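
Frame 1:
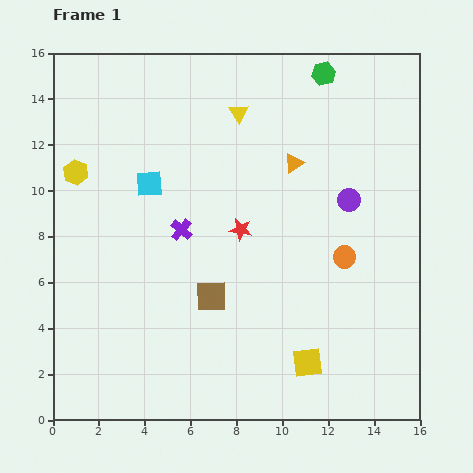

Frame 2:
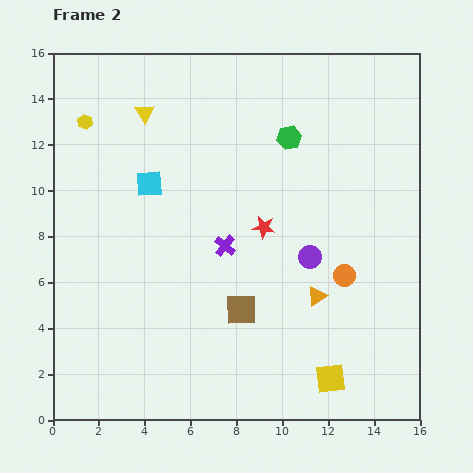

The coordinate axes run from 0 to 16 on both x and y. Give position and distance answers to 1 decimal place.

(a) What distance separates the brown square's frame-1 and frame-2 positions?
1.4

The brown square moved from (6.9, 5.4) to (8.2, 4.8), a distance of √(1.3² + 0.6²) ≈ 1.4.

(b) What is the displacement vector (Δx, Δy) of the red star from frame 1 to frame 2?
(1.0, 0.1)

The red star was at (8.2, 8.3) in frame 1 and (9.2, 8.4) in frame 2.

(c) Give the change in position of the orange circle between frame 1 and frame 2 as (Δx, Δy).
(0.0, -0.8)

The orange circle was at (12.7, 7.1) in frame 1 and (12.7, 6.3) in frame 2.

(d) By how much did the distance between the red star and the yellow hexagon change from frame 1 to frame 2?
+1.5

Distance in frame 1: 7.6. Distance in frame 2: 9.1.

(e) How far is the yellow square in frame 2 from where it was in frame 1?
1.2

The yellow square moved from (11.1, 2.5) to (12.1, 1.8), a distance of √(1.0² + 0.7²) ≈ 1.2.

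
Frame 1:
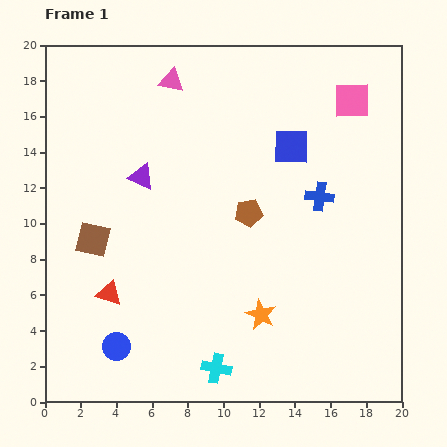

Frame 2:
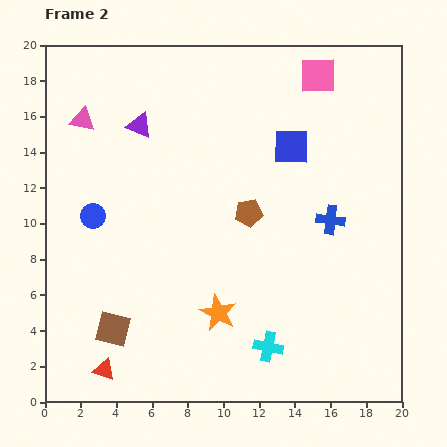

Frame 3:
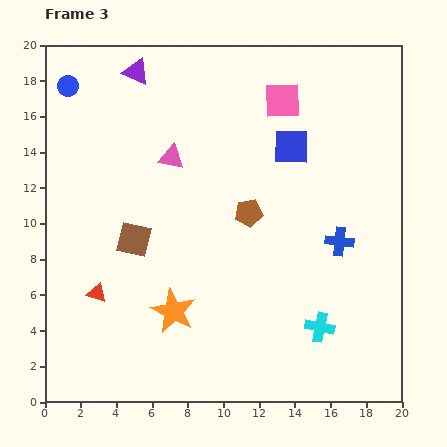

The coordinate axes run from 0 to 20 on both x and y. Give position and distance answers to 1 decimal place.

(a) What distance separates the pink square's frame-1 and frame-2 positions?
2.4

The pink square moved from (17.2, 16.9) to (15.3, 18.3), a distance of √(1.9² + 1.4²) ≈ 2.4.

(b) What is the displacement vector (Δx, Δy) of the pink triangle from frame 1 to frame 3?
(0.0, -4.3)

The pink triangle was at (7.1, 18.0) in frame 1 and (7.1, 13.7) in frame 3.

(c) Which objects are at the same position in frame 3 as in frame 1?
the blue square, the brown pentagon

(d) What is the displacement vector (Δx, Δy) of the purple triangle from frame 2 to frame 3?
(-0.2, 3.0)

The purple triangle was at (5.3, 15.5) in frame 2 and (5.1, 18.5) in frame 3.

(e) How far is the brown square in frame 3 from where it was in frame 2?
5.1

The brown square moved from (3.8, 4.1) to (5.0, 9.1), a distance of √(1.2² + 5.0²) ≈ 5.1.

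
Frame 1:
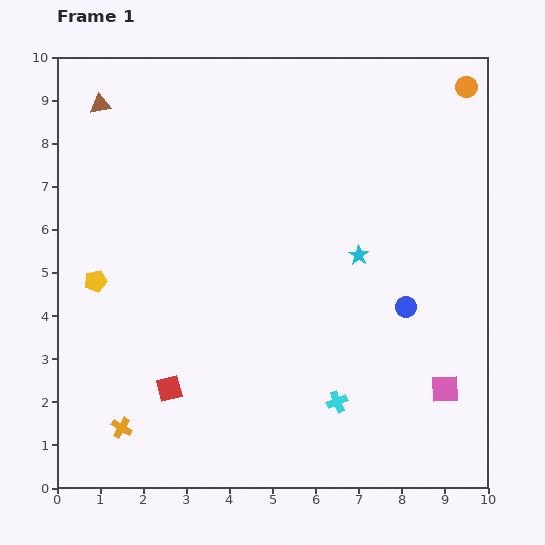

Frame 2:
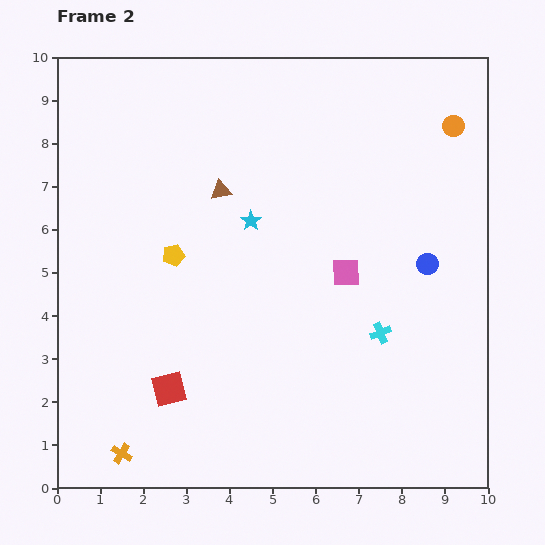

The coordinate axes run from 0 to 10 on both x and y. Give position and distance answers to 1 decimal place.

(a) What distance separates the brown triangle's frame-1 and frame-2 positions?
3.4

The brown triangle moved from (1.0, 8.9) to (3.8, 6.9), a distance of √(2.8² + 2.0²) ≈ 3.4.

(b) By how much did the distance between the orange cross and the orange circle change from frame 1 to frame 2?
-0.4

Distance in frame 1: 11.2. Distance in frame 2: 10.8.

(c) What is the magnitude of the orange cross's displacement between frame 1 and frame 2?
0.6

The orange cross moved from (1.5, 1.4) to (1.5, 0.8), a distance of √(0.0² + 0.6²) ≈ 0.6.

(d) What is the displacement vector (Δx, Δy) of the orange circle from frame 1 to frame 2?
(-0.3, -0.9)

The orange circle was at (9.5, 9.3) in frame 1 and (9.2, 8.4) in frame 2.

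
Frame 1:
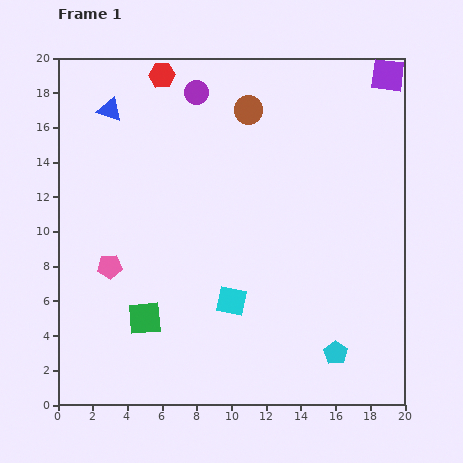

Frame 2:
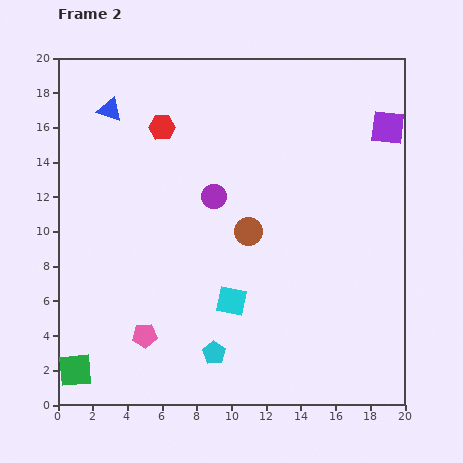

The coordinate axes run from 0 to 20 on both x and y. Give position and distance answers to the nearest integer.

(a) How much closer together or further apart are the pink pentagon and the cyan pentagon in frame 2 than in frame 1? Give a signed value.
-10

Distance in frame 1: 14. Distance in frame 2: 4.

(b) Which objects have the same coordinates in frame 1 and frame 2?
the blue triangle, the cyan square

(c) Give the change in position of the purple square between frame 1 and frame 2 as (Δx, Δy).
(0, -3)

The purple square was at (19, 19) in frame 1 and (19, 16) in frame 2.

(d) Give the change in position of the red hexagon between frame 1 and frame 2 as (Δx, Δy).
(0, -3)

The red hexagon was at (6, 19) in frame 1 and (6, 16) in frame 2.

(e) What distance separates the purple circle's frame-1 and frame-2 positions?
6

The purple circle moved from (8, 18) to (9, 12), a distance of √(1² + 6²) ≈ 6.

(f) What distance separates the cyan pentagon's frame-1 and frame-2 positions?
7

The cyan pentagon moved from (16, 3) to (9, 3), a distance of √(7² + 0²) ≈ 7.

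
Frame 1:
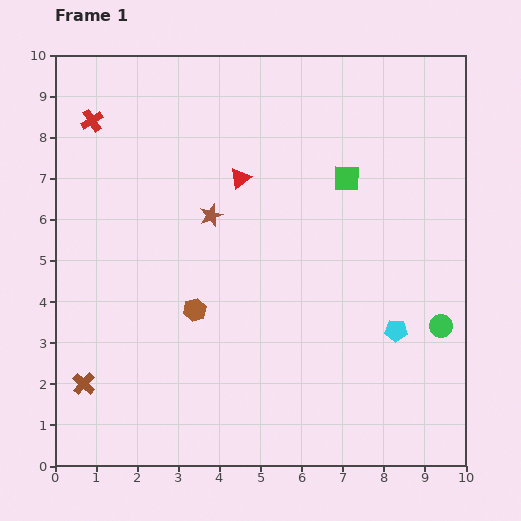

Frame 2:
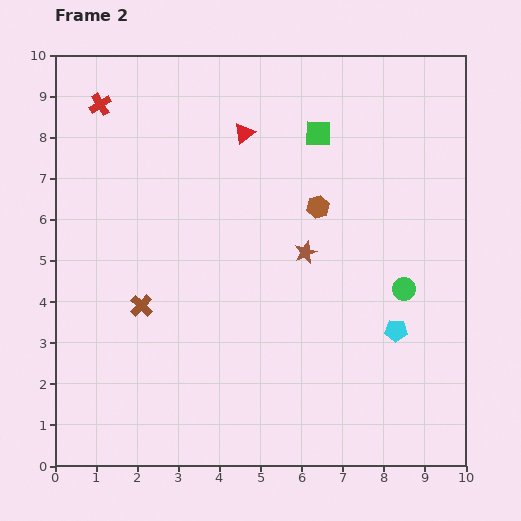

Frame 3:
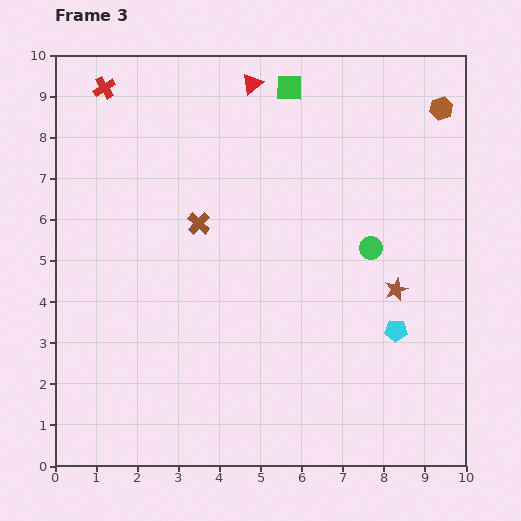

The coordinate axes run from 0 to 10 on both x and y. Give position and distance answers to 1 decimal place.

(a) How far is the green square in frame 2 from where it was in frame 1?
1.3

The green square moved from (7.1, 7.0) to (6.4, 8.1), a distance of √(0.7² + 1.1²) ≈ 1.3.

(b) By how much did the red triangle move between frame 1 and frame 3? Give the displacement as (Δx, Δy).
(0.3, 2.3)

The red triangle was at (4.5, 7.0) in frame 1 and (4.8, 9.3) in frame 3.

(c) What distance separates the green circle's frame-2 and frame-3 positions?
1.3

The green circle moved from (8.5, 4.3) to (7.7, 5.3), a distance of √(0.8² + 1.0²) ≈ 1.3.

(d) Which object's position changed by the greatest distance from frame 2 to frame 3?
the brown hexagon

(moved 3.8; next 2.4)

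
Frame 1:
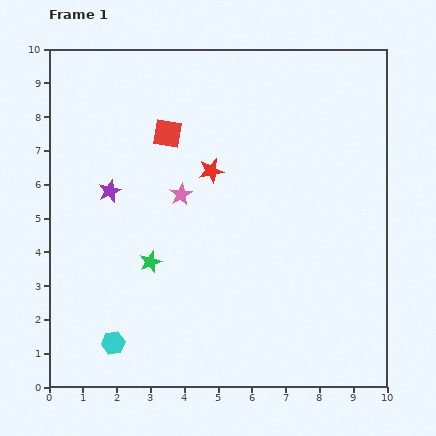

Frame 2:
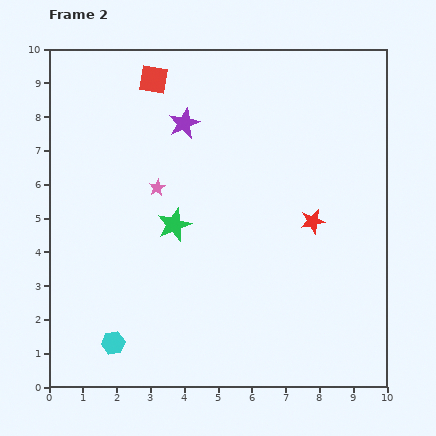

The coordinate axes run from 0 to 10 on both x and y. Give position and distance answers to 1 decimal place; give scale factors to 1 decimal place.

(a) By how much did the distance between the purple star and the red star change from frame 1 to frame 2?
+1.7

Distance in frame 1: 3.1. Distance in frame 2: 4.8.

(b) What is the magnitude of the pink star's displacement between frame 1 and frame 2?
0.7

The pink star moved from (3.9, 5.7) to (3.2, 5.9), a distance of √(0.7² + 0.2²) ≈ 0.7.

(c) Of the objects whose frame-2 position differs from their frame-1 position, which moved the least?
the pink star

(moved 0.7)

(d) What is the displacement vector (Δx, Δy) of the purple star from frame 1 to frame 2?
(2.2, 2.0)

The purple star was at (1.8, 5.8) in frame 1 and (4.0, 7.8) in frame 2.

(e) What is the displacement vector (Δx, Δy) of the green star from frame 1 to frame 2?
(0.7, 1.1)

The green star was at (3.0, 3.7) in frame 1 and (3.7, 4.8) in frame 2.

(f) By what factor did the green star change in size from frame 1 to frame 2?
1.6×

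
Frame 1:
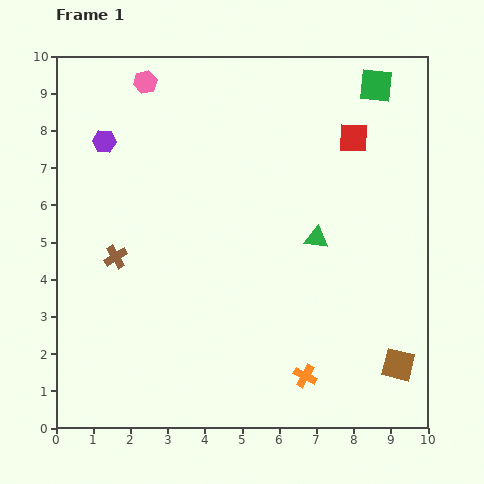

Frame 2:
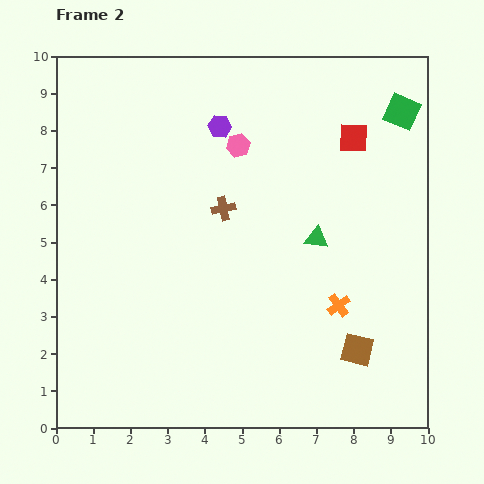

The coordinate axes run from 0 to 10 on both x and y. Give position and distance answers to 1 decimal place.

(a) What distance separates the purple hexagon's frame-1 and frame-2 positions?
3.1

The purple hexagon moved from (1.3, 7.7) to (4.4, 8.1), a distance of √(3.1² + 0.4²) ≈ 3.1.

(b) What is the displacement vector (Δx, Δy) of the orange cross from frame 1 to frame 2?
(0.9, 1.9)

The orange cross was at (6.7, 1.4) in frame 1 and (7.6, 3.3) in frame 2.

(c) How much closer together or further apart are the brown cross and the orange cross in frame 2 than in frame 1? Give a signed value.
-2.0

Distance in frame 1: 6.0. Distance in frame 2: 4.0.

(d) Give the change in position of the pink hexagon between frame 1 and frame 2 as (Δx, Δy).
(2.5, -1.7)

The pink hexagon was at (2.4, 9.3) in frame 1 and (4.9, 7.6) in frame 2.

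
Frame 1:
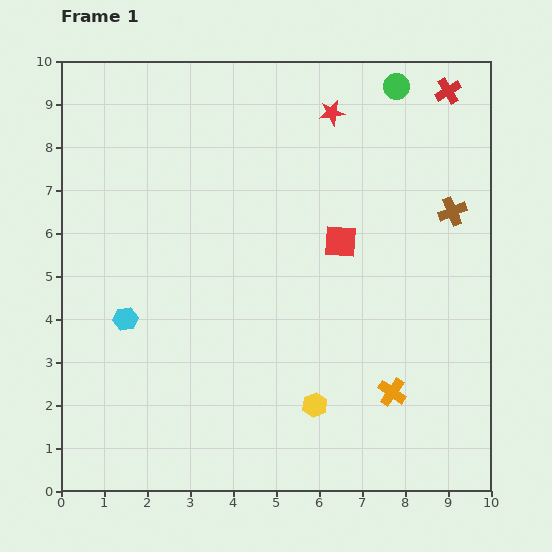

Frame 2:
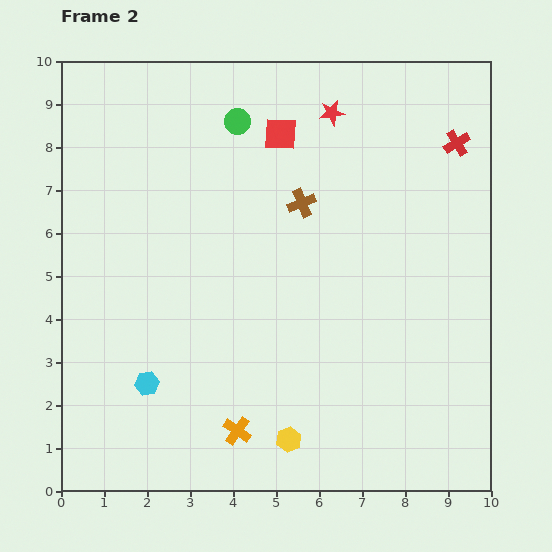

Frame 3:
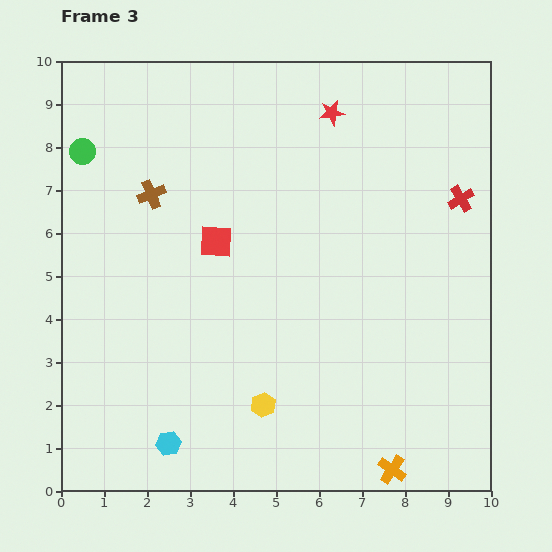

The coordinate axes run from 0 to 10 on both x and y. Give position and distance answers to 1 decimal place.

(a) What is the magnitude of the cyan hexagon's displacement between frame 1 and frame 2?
1.6

The cyan hexagon moved from (1.5, 4.0) to (2.0, 2.5), a distance of √(0.5² + 1.5²) ≈ 1.6.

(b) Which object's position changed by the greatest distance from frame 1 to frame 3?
the green circle

(moved 7.5; next 7.0)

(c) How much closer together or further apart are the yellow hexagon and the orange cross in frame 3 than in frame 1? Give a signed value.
+1.6

Distance in frame 1: 1.8. Distance in frame 3: 3.4.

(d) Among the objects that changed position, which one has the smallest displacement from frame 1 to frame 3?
the yellow hexagon

(moved 1.2)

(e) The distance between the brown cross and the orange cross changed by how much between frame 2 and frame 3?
+3.0

Distance in frame 2: 5.5. Distance in frame 3: 8.5.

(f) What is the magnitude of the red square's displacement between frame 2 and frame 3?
2.9

The red square moved from (5.1, 8.3) to (3.6, 5.8), a distance of √(1.5² + 2.5²) ≈ 2.9.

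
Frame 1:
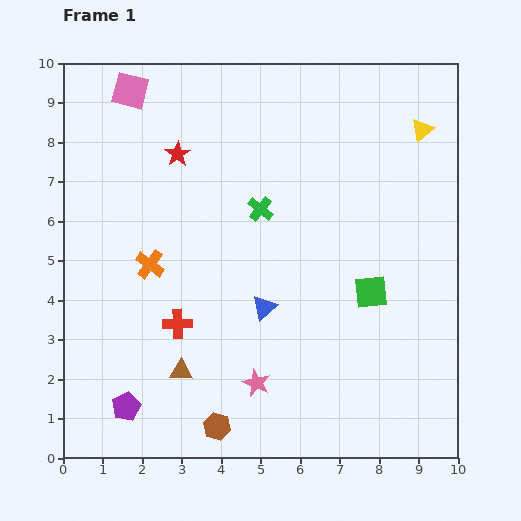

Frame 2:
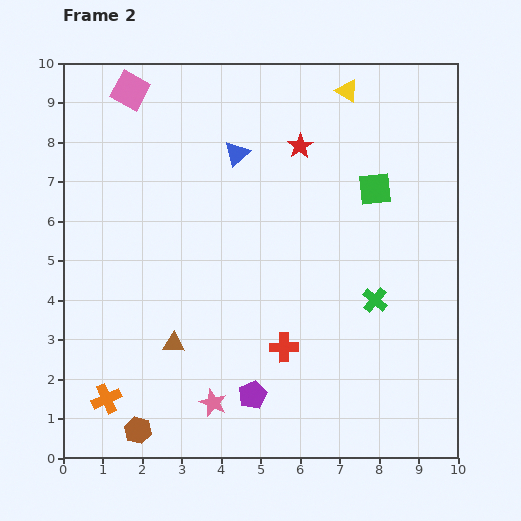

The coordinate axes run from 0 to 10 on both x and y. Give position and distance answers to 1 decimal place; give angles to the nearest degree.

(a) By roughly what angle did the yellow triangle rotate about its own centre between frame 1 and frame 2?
47° counter-clockwise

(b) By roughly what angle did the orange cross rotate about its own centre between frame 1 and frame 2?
30° clockwise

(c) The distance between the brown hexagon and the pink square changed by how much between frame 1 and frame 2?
-0.2

Distance in frame 1: 8.8. Distance in frame 2: 8.6.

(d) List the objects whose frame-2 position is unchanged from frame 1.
the pink square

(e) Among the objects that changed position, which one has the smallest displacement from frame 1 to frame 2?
the brown triangle

(moved 0.7)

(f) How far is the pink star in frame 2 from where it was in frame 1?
1.2

The pink star moved from (4.9, 1.9) to (3.8, 1.4), a distance of √(1.1² + 0.5²) ≈ 1.2.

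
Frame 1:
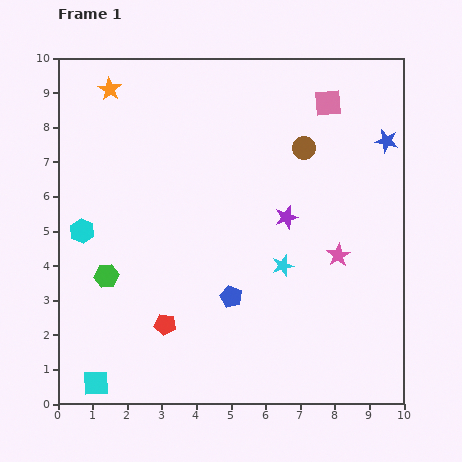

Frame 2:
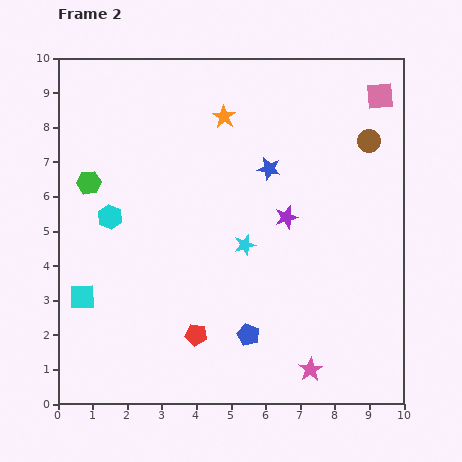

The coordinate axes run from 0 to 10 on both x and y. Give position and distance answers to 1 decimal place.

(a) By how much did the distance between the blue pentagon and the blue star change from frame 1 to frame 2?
-1.6

Distance in frame 1: 6.4. Distance in frame 2: 4.8.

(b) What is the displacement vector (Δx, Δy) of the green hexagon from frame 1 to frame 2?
(-0.5, 2.7)

The green hexagon was at (1.4, 3.7) in frame 1 and (0.9, 6.4) in frame 2.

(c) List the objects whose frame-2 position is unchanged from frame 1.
the purple star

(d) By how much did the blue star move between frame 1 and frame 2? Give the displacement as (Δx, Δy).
(-3.4, -0.8)

The blue star was at (9.5, 7.6) in frame 1 and (6.1, 6.8) in frame 2.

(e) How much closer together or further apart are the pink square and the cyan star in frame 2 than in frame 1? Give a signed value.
+0.9

Distance in frame 1: 4.9. Distance in frame 2: 5.8.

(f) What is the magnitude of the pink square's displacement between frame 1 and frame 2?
1.5

The pink square moved from (7.8, 8.7) to (9.3, 8.9), a distance of √(1.5² + 0.2²) ≈ 1.5.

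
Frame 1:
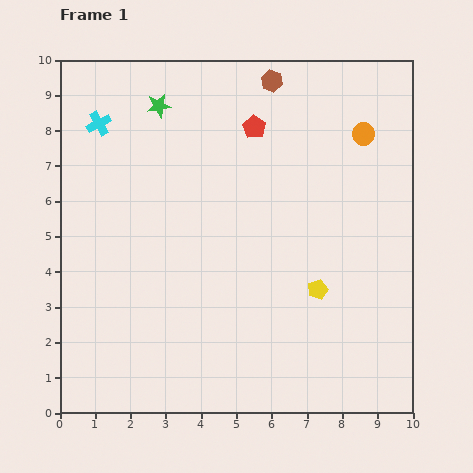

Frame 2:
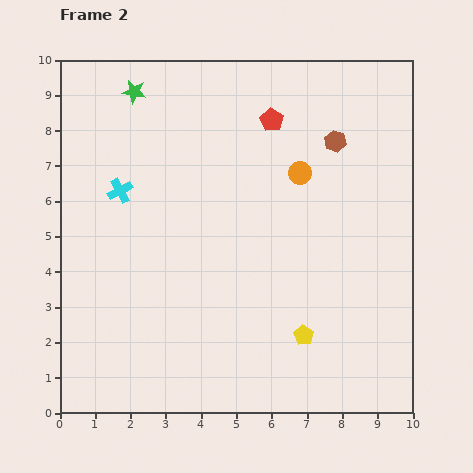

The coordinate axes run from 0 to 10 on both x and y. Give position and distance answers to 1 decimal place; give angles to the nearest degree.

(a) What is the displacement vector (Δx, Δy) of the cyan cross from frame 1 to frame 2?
(0.6, -1.9)

The cyan cross was at (1.1, 8.2) in frame 1 and (1.7, 6.3) in frame 2.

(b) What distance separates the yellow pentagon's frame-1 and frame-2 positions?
1.4

The yellow pentagon moved from (7.3, 3.5) to (6.9, 2.2), a distance of √(0.4² + 1.3²) ≈ 1.4.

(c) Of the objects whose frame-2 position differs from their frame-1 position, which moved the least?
the red pentagon

(moved 0.5)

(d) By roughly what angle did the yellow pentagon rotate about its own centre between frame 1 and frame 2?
21° counter-clockwise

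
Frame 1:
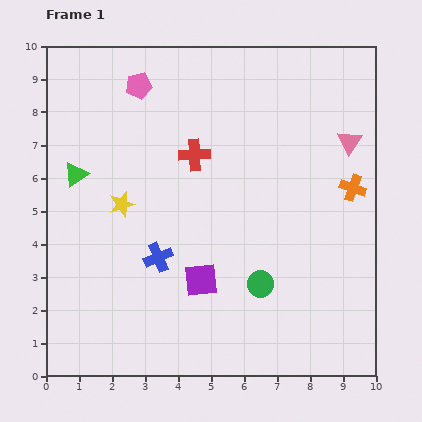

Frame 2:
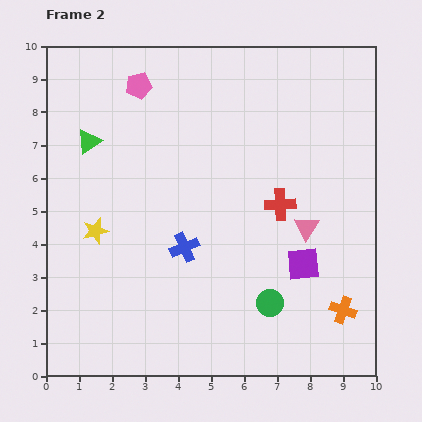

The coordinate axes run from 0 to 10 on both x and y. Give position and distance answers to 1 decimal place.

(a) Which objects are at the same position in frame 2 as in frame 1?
the pink pentagon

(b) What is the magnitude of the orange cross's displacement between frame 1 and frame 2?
3.7

The orange cross moved from (9.3, 5.7) to (9.0, 2.0), a distance of √(0.3² + 3.7²) ≈ 3.7.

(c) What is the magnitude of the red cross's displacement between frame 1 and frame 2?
3.0

The red cross moved from (4.5, 6.7) to (7.1, 5.2), a distance of √(2.6² + 1.5²) ≈ 3.0.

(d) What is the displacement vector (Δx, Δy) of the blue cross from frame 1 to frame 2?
(0.8, 0.3)

The blue cross was at (3.4, 3.6) in frame 1 and (4.2, 3.9) in frame 2.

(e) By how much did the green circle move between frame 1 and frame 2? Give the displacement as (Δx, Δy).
(0.3, -0.6)

The green circle was at (6.5, 2.8) in frame 1 and (6.8, 2.2) in frame 2.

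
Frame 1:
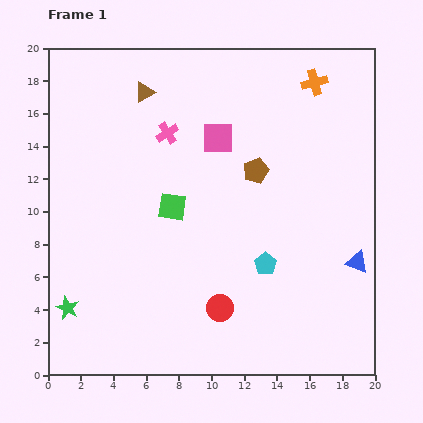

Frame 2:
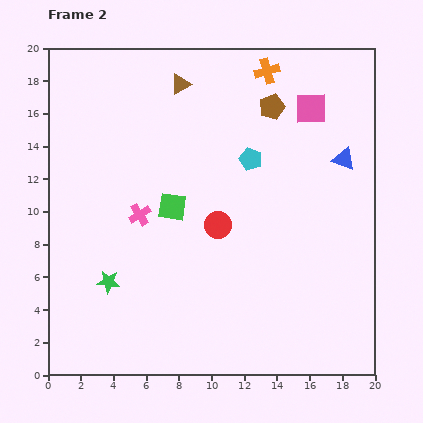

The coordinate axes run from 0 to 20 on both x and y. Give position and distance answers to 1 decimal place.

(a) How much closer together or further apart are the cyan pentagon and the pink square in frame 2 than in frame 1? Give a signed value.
-3.4

Distance in frame 1: 8.2. Distance in frame 2: 4.8.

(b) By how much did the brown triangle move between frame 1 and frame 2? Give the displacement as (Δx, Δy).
(2.2, 0.5)

The brown triangle was at (5.9, 17.3) in frame 1 and (8.1, 17.8) in frame 2.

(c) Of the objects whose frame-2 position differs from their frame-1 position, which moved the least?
the brown triangle

(moved 2.3)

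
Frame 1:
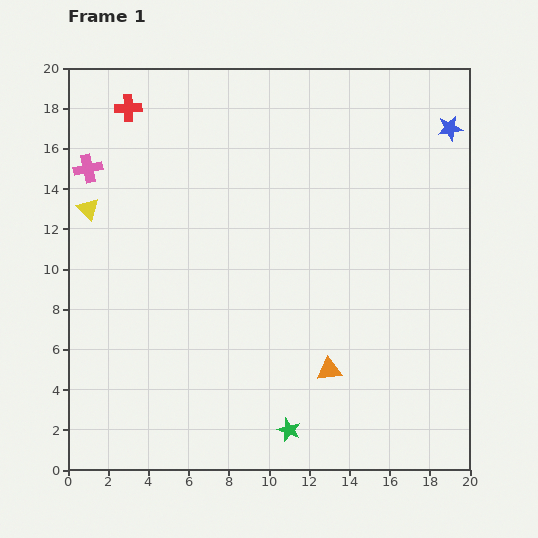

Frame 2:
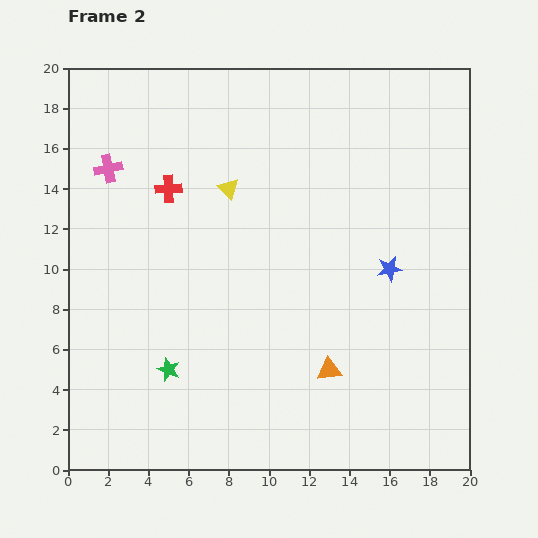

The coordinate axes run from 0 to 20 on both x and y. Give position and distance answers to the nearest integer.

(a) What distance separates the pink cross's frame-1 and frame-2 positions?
1

The pink cross moved from (1, 15) to (2, 15), a distance of √(1² + 0²) ≈ 1.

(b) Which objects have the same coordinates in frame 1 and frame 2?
the orange triangle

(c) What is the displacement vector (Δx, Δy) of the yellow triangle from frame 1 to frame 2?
(7, 1)

The yellow triangle was at (1, 13) in frame 1 and (8, 14) in frame 2.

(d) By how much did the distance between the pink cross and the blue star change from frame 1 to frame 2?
-3

Distance in frame 1: 18. Distance in frame 2: 15.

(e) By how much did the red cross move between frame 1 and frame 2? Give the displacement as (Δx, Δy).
(2, -4)

The red cross was at (3, 18) in frame 1 and (5, 14) in frame 2.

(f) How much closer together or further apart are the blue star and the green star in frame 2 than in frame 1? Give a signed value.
-5

Distance in frame 1: 17. Distance in frame 2: 12.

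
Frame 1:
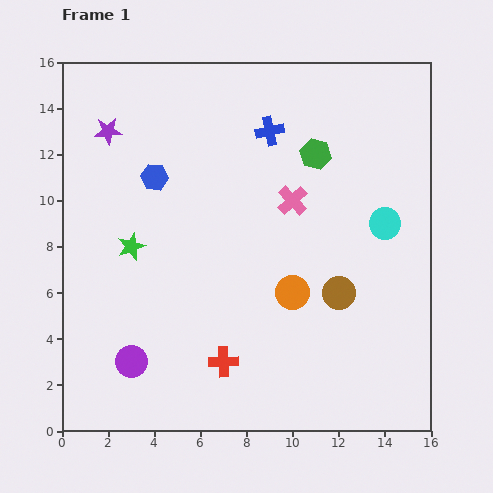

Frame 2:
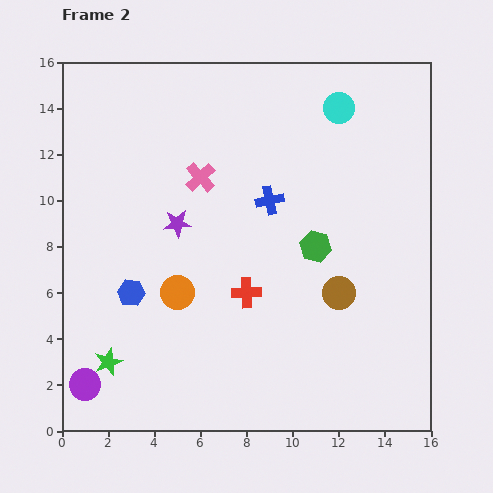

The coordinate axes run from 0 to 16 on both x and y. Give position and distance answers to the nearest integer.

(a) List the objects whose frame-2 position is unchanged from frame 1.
the brown circle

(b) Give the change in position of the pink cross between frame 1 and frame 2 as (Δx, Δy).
(-4, 1)

The pink cross was at (10, 10) in frame 1 and (6, 11) in frame 2.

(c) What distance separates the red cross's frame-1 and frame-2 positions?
3

The red cross moved from (7, 3) to (8, 6), a distance of √(1² + 3²) ≈ 3.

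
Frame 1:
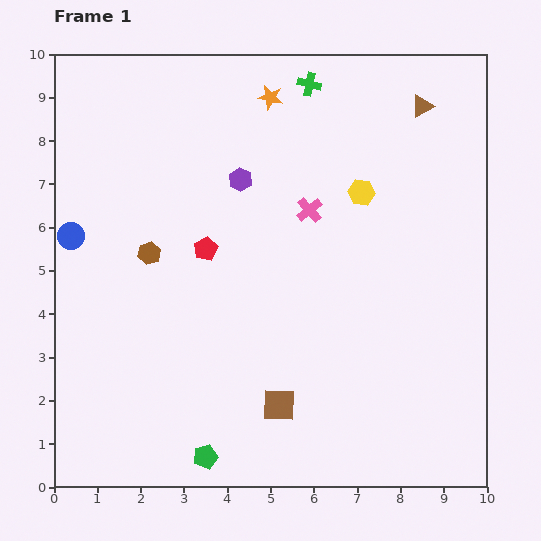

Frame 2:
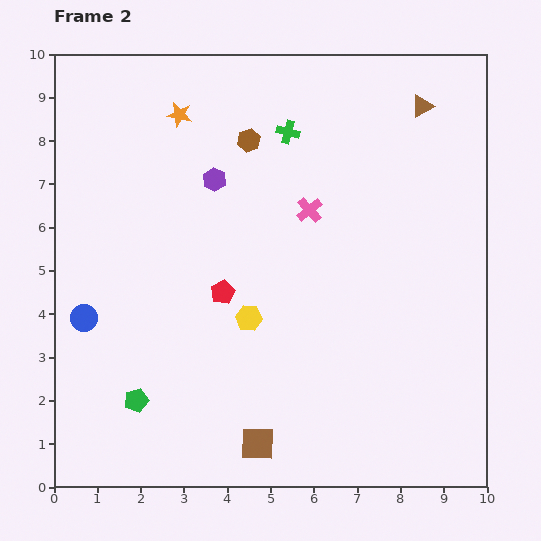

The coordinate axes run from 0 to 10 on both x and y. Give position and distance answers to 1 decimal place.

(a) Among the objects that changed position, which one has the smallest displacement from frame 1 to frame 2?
the purple hexagon

(moved 0.6)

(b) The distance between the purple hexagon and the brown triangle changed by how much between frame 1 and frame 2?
+0.6

Distance in frame 1: 4.5. Distance in frame 2: 5.1.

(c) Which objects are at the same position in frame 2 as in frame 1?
the pink cross, the brown triangle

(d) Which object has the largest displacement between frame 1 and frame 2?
the yellow hexagon

(moved 3.9; next 3.5)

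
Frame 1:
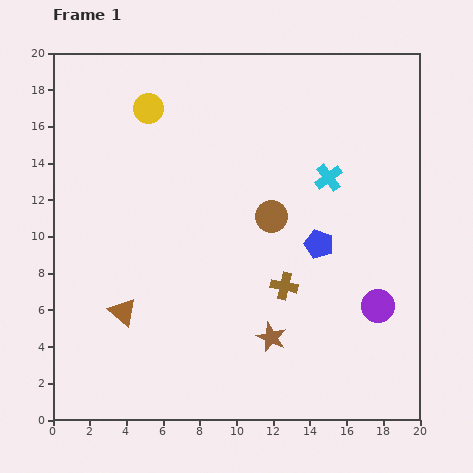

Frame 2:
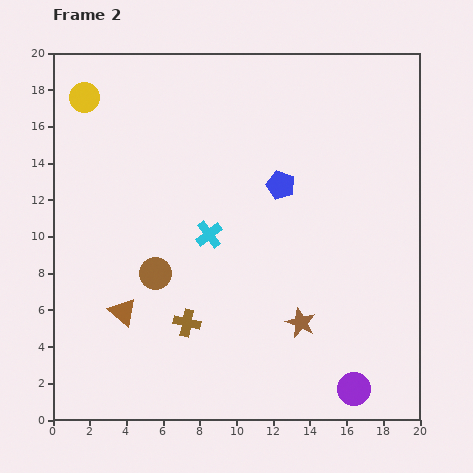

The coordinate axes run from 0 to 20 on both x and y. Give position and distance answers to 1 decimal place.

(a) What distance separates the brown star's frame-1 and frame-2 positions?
1.8

The brown star moved from (11.9, 4.5) to (13.5, 5.3), a distance of √(1.6² + 0.8²) ≈ 1.8.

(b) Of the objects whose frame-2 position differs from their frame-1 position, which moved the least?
the brown star

(moved 1.8)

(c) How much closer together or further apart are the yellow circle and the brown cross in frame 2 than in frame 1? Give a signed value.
+1.3

Distance in frame 1: 12.2. Distance in frame 2: 13.5.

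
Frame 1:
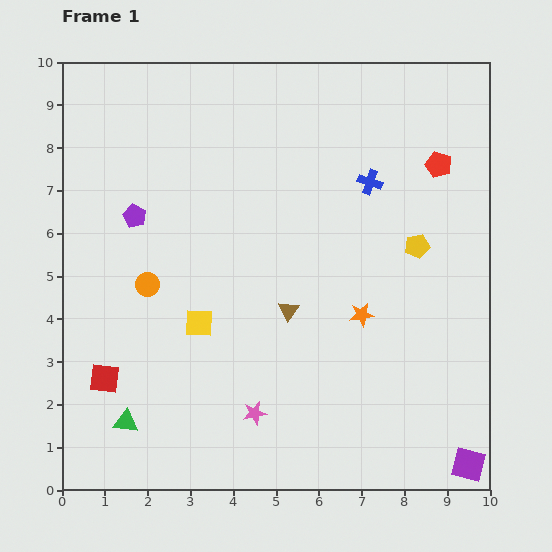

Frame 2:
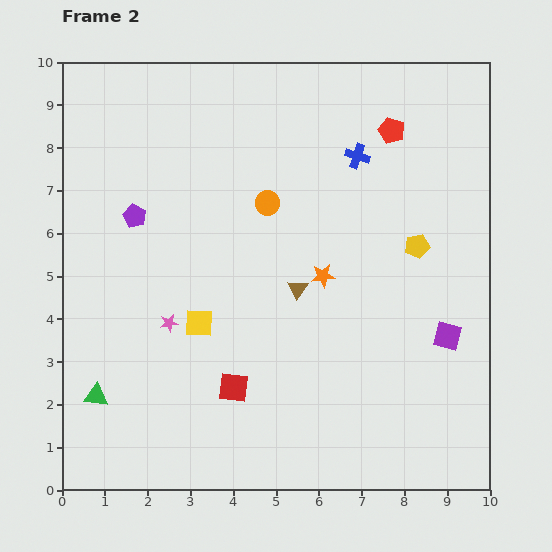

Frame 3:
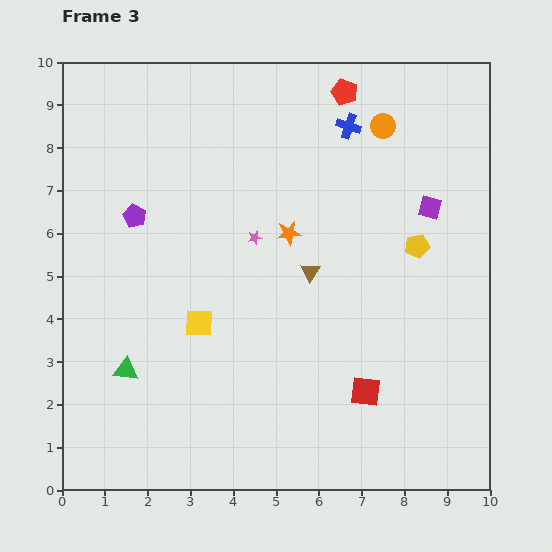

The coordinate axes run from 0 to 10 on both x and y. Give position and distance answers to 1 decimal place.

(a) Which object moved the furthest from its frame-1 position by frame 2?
the orange circle

(moved 3.4; next 3.0)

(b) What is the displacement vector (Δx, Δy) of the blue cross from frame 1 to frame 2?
(-0.3, 0.6)

The blue cross was at (7.2, 7.2) in frame 1 and (6.9, 7.8) in frame 2.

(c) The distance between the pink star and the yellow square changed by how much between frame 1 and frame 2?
-1.8

Distance in frame 1: 2.5. Distance in frame 2: 0.7.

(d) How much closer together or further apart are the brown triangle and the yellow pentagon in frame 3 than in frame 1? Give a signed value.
-0.8

Distance in frame 1: 3.4. Distance in frame 3: 2.6.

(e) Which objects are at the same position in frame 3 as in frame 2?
the yellow square, the purple pentagon, the yellow pentagon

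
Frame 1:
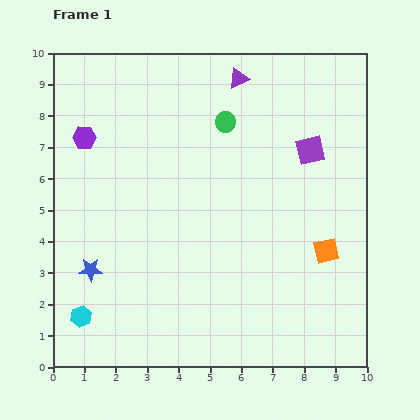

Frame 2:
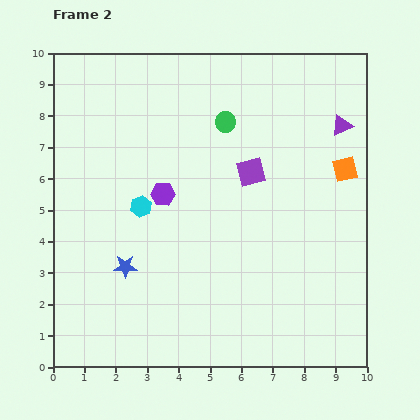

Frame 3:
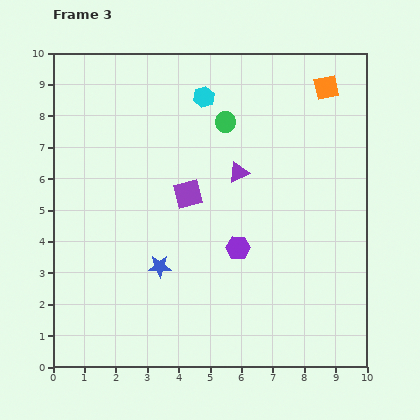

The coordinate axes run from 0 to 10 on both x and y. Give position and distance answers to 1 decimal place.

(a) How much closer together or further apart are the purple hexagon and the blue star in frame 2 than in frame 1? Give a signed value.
-1.6

Distance in frame 1: 4.2. Distance in frame 2: 2.6.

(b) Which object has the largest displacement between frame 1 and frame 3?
the cyan hexagon

(moved 8.0; next 6.0)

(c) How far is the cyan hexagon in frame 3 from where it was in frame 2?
4.0

The cyan hexagon moved from (2.8, 5.1) to (4.8, 8.6), a distance of √(2.0² + 3.5²) ≈ 4.0.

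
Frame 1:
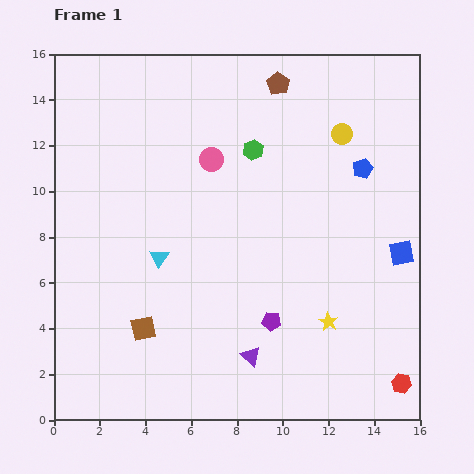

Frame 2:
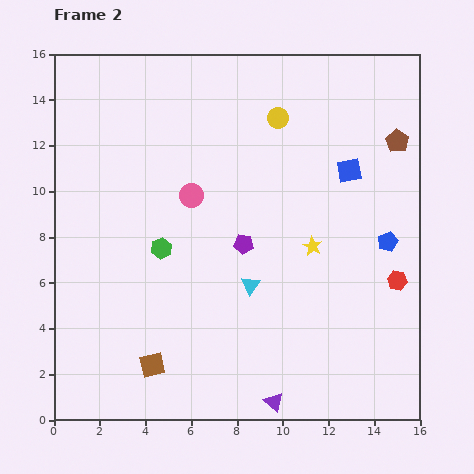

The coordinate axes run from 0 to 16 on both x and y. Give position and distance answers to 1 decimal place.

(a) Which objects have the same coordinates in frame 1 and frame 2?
none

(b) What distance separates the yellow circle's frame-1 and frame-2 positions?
2.9

The yellow circle moved from (12.6, 12.5) to (9.8, 13.2), a distance of √(2.8² + 0.7²) ≈ 2.9.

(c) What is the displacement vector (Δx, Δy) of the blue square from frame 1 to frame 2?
(-2.3, 3.6)

The blue square was at (15.2, 7.3) in frame 1 and (12.9, 10.9) in frame 2.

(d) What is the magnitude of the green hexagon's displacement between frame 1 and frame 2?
5.9

The green hexagon moved from (8.7, 11.8) to (4.7, 7.5), a distance of √(4.0² + 4.3²) ≈ 5.9.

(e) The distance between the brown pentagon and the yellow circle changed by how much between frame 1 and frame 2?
+1.7

Distance in frame 1: 3.6. Distance in frame 2: 5.3.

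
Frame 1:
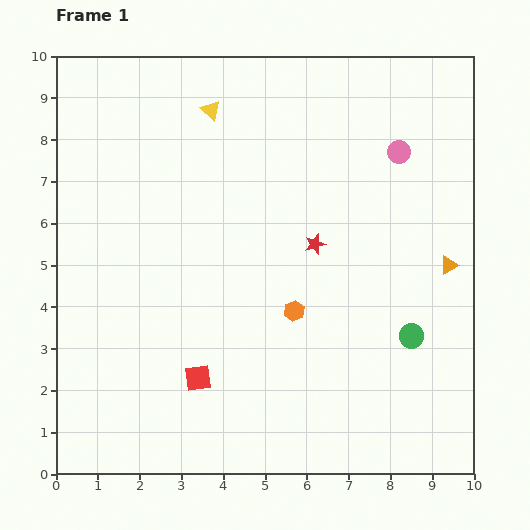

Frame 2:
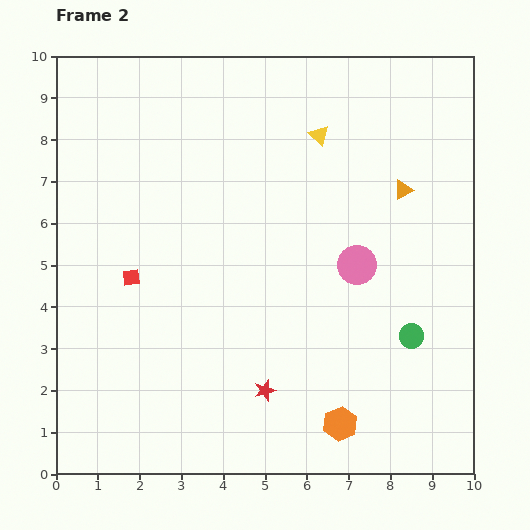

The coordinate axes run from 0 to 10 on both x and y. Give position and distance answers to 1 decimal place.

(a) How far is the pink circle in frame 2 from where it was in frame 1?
2.9

The pink circle moved from (8.2, 7.7) to (7.2, 5.0), a distance of √(1.0² + 2.7²) ≈ 2.9.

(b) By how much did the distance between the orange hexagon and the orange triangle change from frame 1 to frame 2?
+1.9

Distance in frame 1: 3.9. Distance in frame 2: 5.8.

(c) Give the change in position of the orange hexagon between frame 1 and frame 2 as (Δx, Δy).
(1.1, -2.7)

The orange hexagon was at (5.7, 3.9) in frame 1 and (6.8, 1.2) in frame 2.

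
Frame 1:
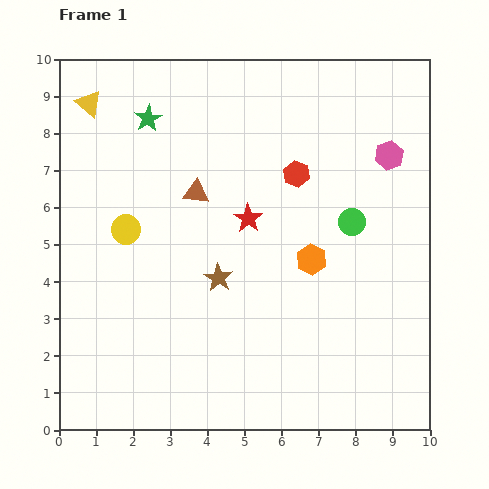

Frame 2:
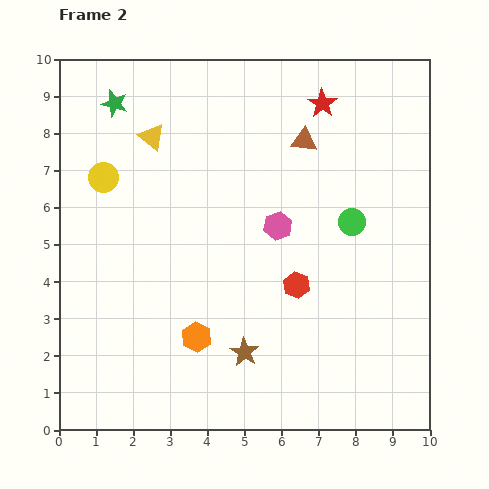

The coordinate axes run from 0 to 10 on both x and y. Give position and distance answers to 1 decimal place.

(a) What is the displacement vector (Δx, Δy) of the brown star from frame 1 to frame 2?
(0.7, -2.0)

The brown star was at (4.3, 4.1) in frame 1 and (5.0, 2.1) in frame 2.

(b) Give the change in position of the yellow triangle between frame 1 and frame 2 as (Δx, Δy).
(1.7, -0.9)

The yellow triangle was at (0.8, 8.8) in frame 1 and (2.5, 7.9) in frame 2.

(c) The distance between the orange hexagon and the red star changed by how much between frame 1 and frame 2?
+5.2

Distance in frame 1: 2.0. Distance in frame 2: 7.2.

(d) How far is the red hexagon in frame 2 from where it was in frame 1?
3.0

The red hexagon moved from (6.4, 6.9) to (6.4, 3.9), a distance of √(0.0² + 3.0²) ≈ 3.0.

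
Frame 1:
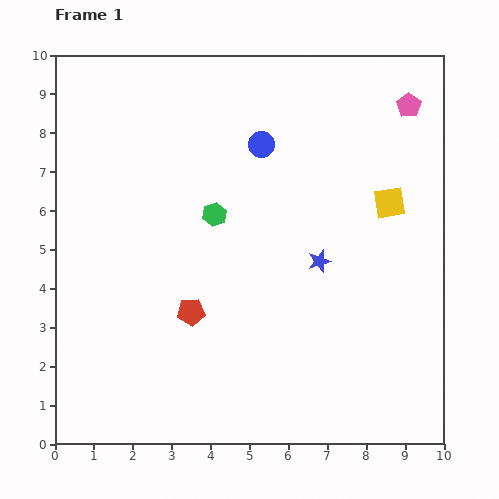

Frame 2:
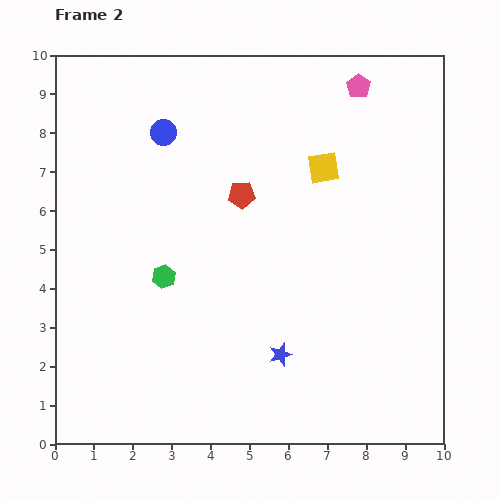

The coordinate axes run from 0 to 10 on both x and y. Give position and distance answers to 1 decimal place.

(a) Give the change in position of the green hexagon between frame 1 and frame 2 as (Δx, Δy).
(-1.3, -1.6)

The green hexagon was at (4.1, 5.9) in frame 1 and (2.8, 4.3) in frame 2.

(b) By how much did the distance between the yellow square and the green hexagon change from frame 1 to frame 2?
+0.5

Distance in frame 1: 4.5. Distance in frame 2: 5.0.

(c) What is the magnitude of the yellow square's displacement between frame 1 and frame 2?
1.9

The yellow square moved from (8.6, 6.2) to (6.9, 7.1), a distance of √(1.7² + 0.9²) ≈ 1.9.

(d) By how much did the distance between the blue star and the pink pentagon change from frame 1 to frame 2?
+2.6

Distance in frame 1: 4.6. Distance in frame 2: 7.2.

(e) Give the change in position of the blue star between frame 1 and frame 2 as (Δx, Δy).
(-1.0, -2.4)

The blue star was at (6.8, 4.7) in frame 1 and (5.8, 2.3) in frame 2.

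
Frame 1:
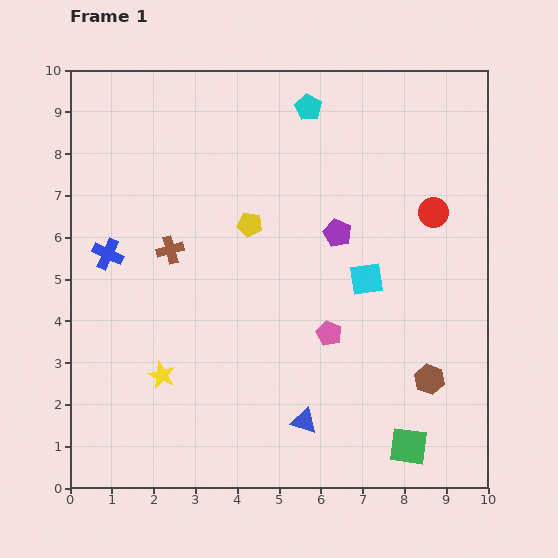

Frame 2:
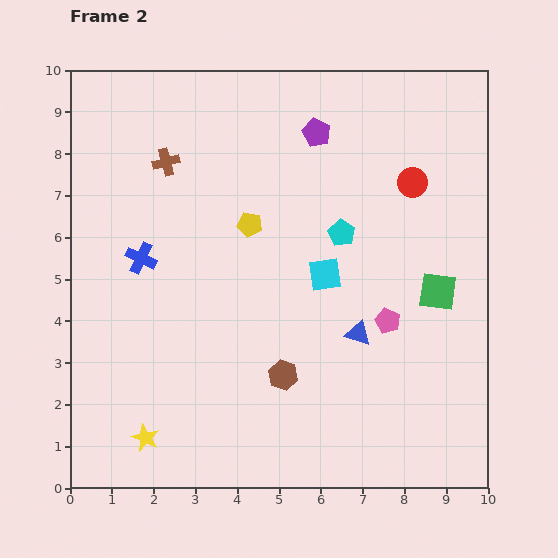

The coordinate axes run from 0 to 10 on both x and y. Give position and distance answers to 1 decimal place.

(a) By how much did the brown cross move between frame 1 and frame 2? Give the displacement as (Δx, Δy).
(-0.1, 2.1)

The brown cross was at (2.4, 5.7) in frame 1 and (2.3, 7.8) in frame 2.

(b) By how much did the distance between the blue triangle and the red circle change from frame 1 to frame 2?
-2.1

Distance in frame 1: 5.9. Distance in frame 2: 3.8.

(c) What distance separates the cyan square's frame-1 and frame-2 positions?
1.0

The cyan square moved from (7.1, 5.0) to (6.1, 5.1), a distance of √(1.0² + 0.1²) ≈ 1.0.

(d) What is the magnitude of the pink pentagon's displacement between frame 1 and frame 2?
1.4

The pink pentagon moved from (6.2, 3.7) to (7.6, 4.0), a distance of √(1.4² + 0.3²) ≈ 1.4.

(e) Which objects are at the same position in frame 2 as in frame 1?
the yellow pentagon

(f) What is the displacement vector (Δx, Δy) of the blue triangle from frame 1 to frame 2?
(1.3, 2.1)

The blue triangle was at (5.6, 1.6) in frame 1 and (6.9, 3.7) in frame 2.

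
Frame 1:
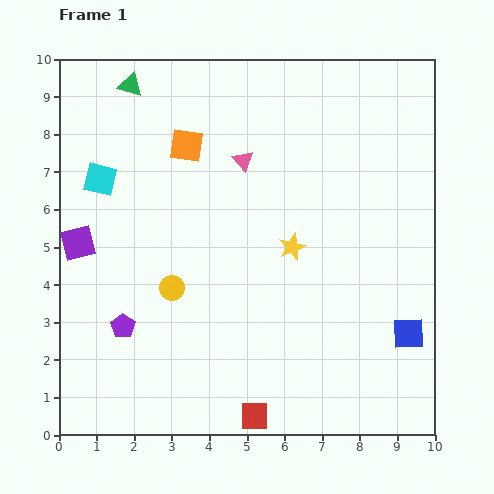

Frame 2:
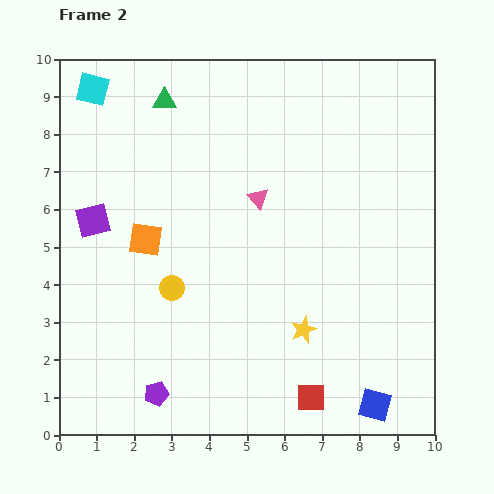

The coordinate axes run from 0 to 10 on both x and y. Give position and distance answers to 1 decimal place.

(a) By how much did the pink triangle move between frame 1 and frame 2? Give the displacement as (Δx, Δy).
(0.4, -1.0)

The pink triangle was at (4.9, 7.3) in frame 1 and (5.3, 6.3) in frame 2.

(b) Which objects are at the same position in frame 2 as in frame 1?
the yellow circle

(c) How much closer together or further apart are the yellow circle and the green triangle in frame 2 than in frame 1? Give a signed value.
-0.5

Distance in frame 1: 5.5. Distance in frame 2: 5.0.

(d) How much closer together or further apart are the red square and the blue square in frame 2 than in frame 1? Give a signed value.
-3.0

Distance in frame 1: 4.7. Distance in frame 2: 1.7.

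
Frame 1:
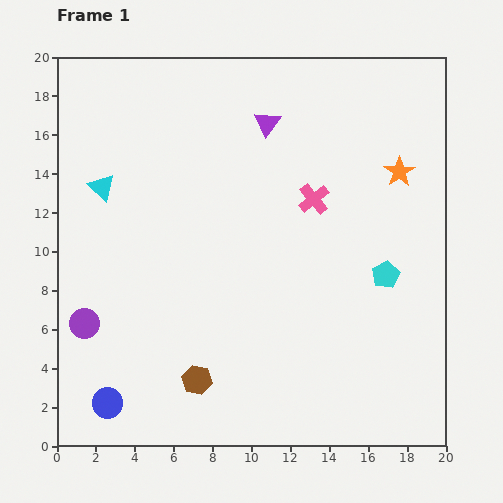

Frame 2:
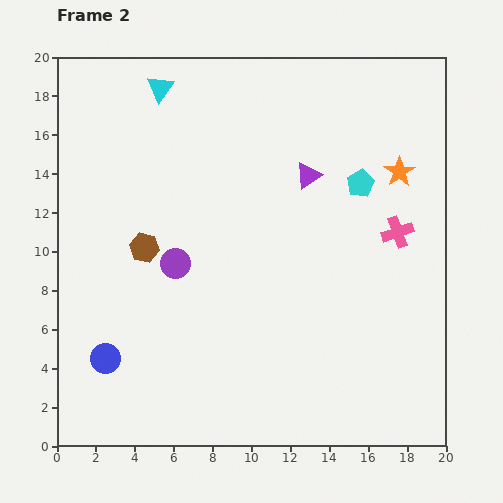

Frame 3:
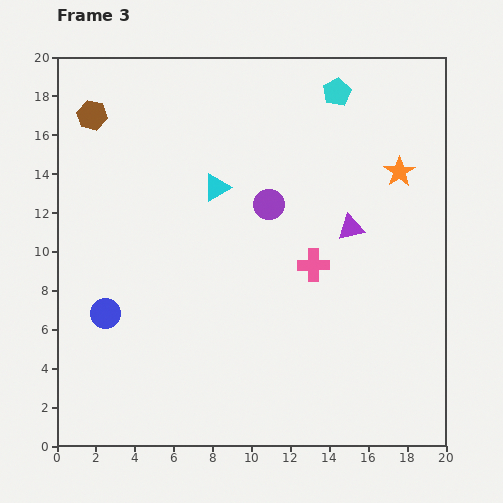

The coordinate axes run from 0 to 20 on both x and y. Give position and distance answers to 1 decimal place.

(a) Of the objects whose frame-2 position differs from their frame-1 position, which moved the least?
the blue circle

(moved 2.3)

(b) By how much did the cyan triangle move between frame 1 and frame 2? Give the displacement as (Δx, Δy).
(3.0, 5.1)

The cyan triangle was at (2.3, 13.3) in frame 1 and (5.3, 18.4) in frame 2.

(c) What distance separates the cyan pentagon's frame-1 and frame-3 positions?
9.7

The cyan pentagon moved from (16.9, 8.8) to (14.4, 18.2), a distance of √(2.5² + 9.4²) ≈ 9.7.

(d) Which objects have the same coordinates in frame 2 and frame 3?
the orange star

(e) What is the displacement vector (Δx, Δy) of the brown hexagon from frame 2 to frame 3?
(-2.7, 6.8)

The brown hexagon was at (4.5, 10.2) in frame 2 and (1.8, 17.0) in frame 3.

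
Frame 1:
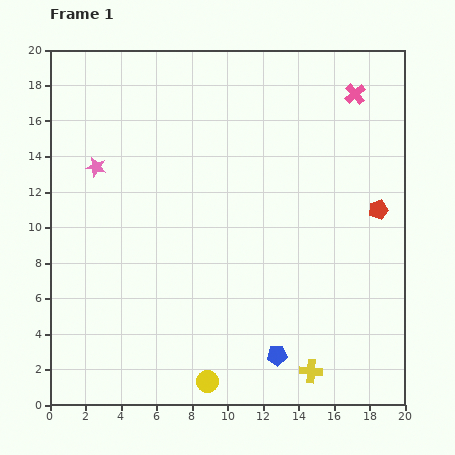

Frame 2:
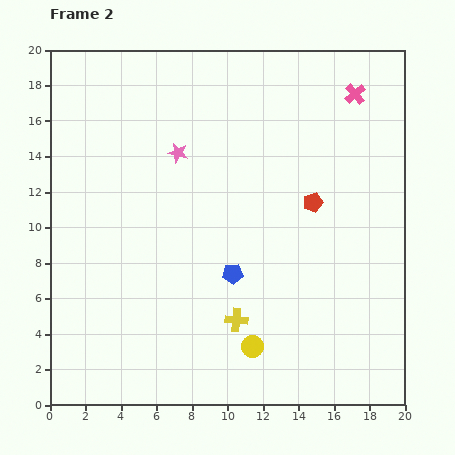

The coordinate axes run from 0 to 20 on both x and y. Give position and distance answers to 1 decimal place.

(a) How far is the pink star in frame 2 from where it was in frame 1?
4.7

The pink star moved from (2.6, 13.4) to (7.2, 14.2), a distance of √(4.6² + 0.8²) ≈ 4.7.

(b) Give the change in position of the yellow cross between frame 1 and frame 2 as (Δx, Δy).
(-4.2, 2.9)

The yellow cross was at (14.7, 1.9) in frame 1 and (10.5, 4.8) in frame 2.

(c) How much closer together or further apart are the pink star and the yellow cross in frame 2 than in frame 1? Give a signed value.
-6.7

Distance in frame 1: 16.7. Distance in frame 2: 10.0.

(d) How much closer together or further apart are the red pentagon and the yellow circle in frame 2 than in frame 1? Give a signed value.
-4.8

Distance in frame 1: 13.6. Distance in frame 2: 8.8.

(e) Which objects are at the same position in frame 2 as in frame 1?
the pink cross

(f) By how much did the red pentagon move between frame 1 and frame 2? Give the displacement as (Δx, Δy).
(-3.7, 0.4)

The red pentagon was at (18.5, 11.0) in frame 1 and (14.8, 11.4) in frame 2.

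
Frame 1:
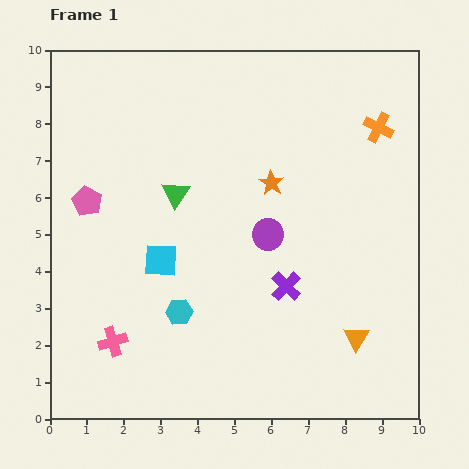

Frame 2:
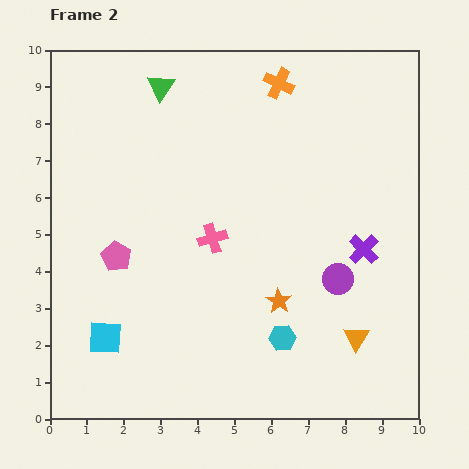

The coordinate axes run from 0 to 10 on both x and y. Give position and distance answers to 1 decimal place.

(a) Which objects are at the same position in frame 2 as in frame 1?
the orange triangle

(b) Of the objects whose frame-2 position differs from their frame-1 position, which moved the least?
the pink pentagon

(moved 1.7)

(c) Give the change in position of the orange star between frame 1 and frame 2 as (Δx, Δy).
(0.2, -3.2)

The orange star was at (6.0, 6.4) in frame 1 and (6.2, 3.2) in frame 2.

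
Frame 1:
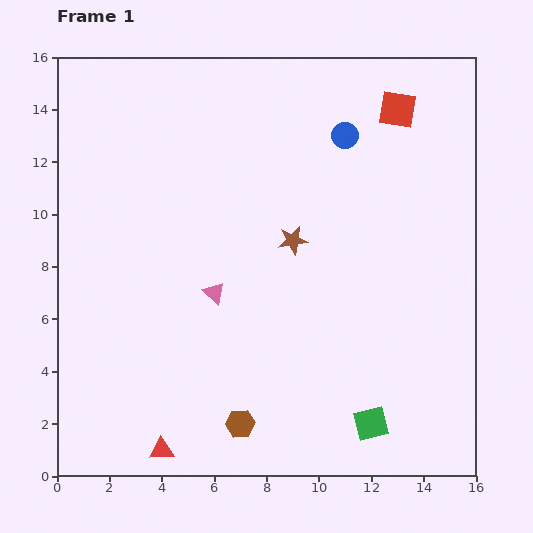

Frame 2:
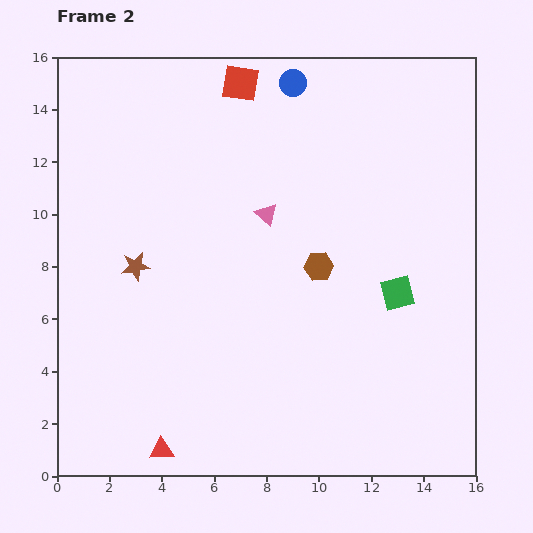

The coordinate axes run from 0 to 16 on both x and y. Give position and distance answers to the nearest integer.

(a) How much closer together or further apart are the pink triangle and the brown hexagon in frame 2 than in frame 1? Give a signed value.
-2

Distance in frame 1: 5. Distance in frame 2: 3.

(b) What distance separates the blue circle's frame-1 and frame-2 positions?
3

The blue circle moved from (11, 13) to (9, 15), a distance of √(2² + 2²) ≈ 3.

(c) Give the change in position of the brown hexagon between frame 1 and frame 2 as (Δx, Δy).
(3, 6)

The brown hexagon was at (7, 2) in frame 1 and (10, 8) in frame 2.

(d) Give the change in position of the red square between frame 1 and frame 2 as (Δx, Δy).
(-6, 1)

The red square was at (13, 14) in frame 1 and (7, 15) in frame 2.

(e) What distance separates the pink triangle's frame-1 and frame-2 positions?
4

The pink triangle moved from (6, 7) to (8, 10), a distance of √(2² + 3²) ≈ 4.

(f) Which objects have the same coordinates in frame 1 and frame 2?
the red triangle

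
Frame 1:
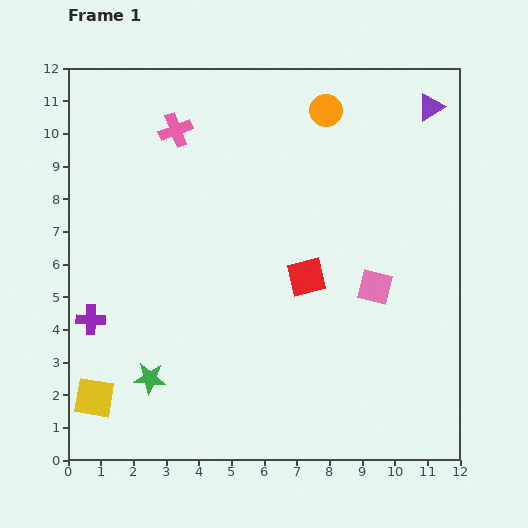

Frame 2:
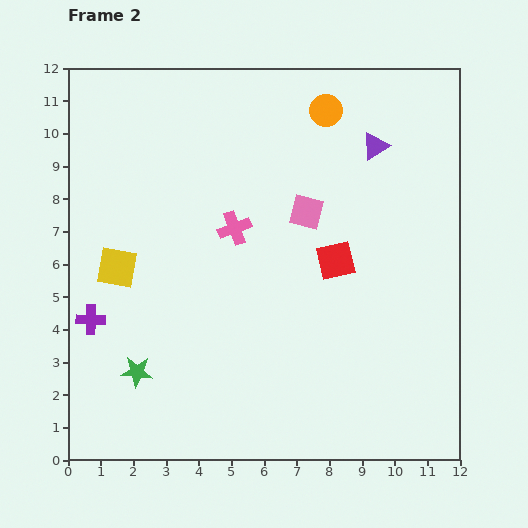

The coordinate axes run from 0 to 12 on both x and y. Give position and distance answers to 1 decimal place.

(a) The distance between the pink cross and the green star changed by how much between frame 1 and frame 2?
-2.3

Distance in frame 1: 7.6. Distance in frame 2: 5.3.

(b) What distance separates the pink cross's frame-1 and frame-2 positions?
3.5

The pink cross moved from (3.3, 10.1) to (5.1, 7.1), a distance of √(1.8² + 3.0²) ≈ 3.5.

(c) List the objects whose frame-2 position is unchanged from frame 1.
the purple cross, the orange circle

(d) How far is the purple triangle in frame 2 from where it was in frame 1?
2.1

The purple triangle moved from (11.1, 10.8) to (9.4, 9.6), a distance of √(1.7² + 1.2²) ≈ 2.1.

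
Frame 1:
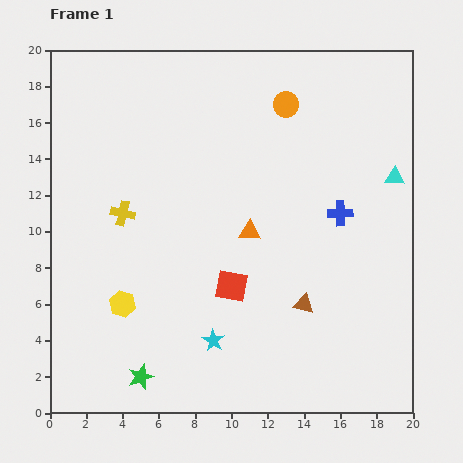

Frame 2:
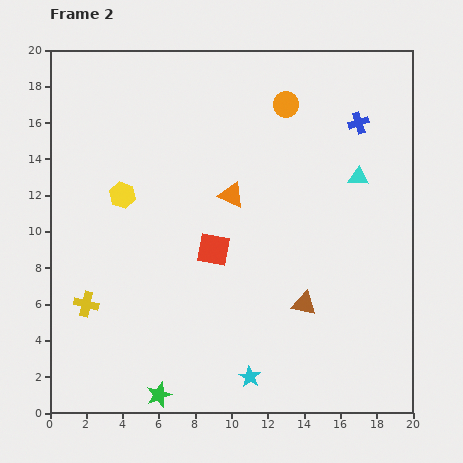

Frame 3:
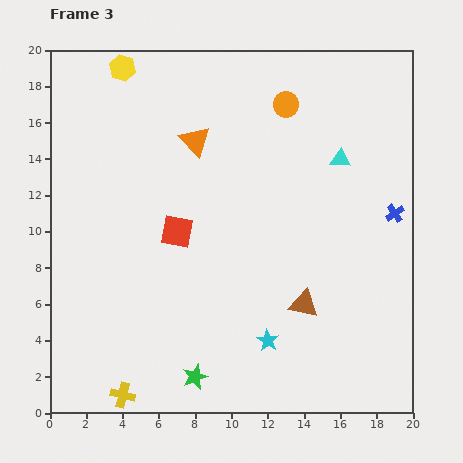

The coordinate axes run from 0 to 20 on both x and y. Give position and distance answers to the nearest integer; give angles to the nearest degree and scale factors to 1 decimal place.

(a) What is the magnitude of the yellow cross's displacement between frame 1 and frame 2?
5

The yellow cross moved from (4, 11) to (2, 6), a distance of √(2² + 5²) ≈ 5.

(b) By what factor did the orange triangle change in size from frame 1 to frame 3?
1.4×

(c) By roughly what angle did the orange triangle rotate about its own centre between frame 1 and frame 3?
43° clockwise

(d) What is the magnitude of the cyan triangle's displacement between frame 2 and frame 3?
1

The cyan triangle moved from (17, 13) to (16, 14), a distance of √(1² + 1²) ≈ 1.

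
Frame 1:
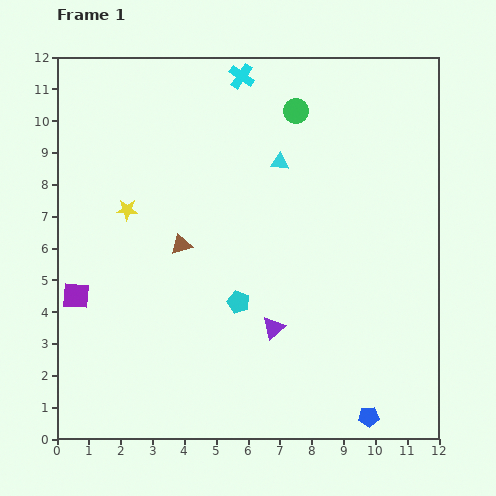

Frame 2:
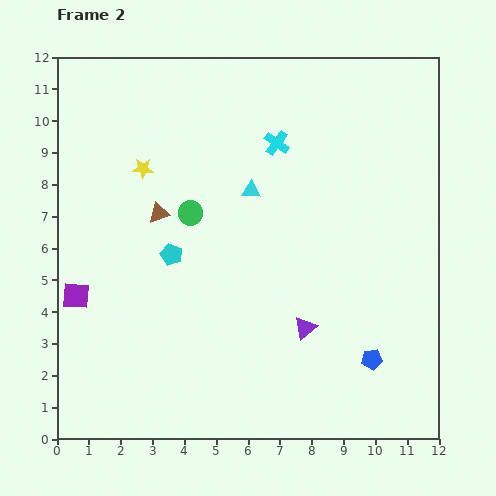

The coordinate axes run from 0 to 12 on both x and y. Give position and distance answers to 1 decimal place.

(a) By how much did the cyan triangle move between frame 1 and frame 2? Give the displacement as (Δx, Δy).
(-0.9, -0.9)

The cyan triangle was at (7.0, 8.7) in frame 1 and (6.1, 7.8) in frame 2.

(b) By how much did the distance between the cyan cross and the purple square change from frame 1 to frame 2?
-0.7

Distance in frame 1: 8.6. Distance in frame 2: 7.9.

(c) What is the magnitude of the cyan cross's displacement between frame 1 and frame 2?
2.4

The cyan cross moved from (5.8, 11.4) to (6.9, 9.3), a distance of √(1.1² + 2.1²) ≈ 2.4.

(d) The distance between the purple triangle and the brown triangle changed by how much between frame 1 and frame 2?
+1.9

Distance in frame 1: 3.9. Distance in frame 2: 5.8.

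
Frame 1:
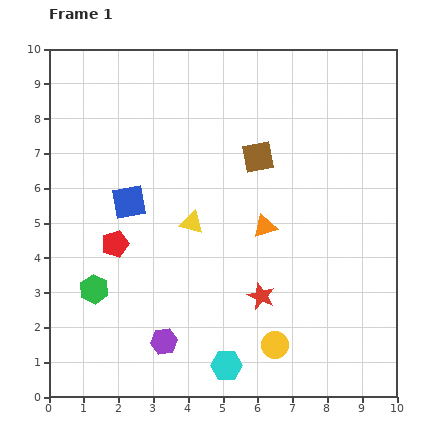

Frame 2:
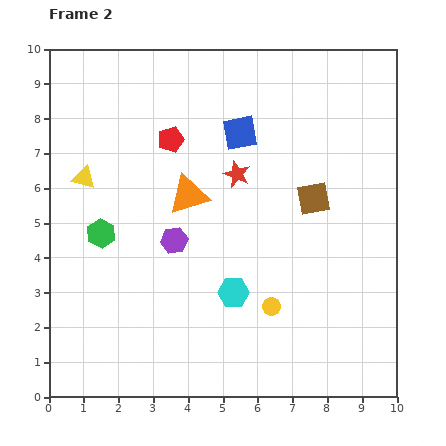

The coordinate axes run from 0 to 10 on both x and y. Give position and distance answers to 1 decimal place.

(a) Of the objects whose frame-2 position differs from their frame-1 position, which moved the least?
the yellow circle

(moved 1.1)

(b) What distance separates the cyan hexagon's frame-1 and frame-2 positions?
2.1

The cyan hexagon moved from (5.1, 0.9) to (5.3, 3.0), a distance of √(0.2² + 2.1²) ≈ 2.1.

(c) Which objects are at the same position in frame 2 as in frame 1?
none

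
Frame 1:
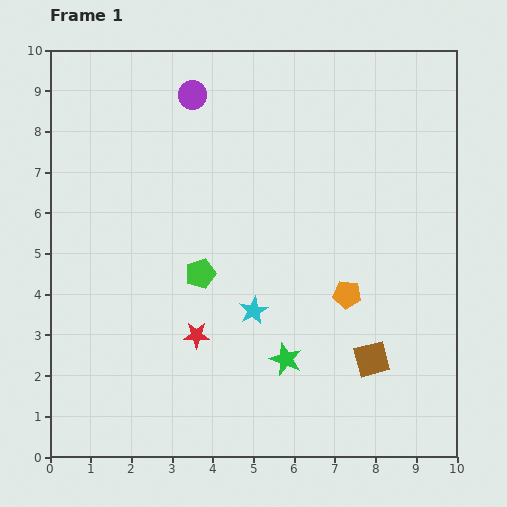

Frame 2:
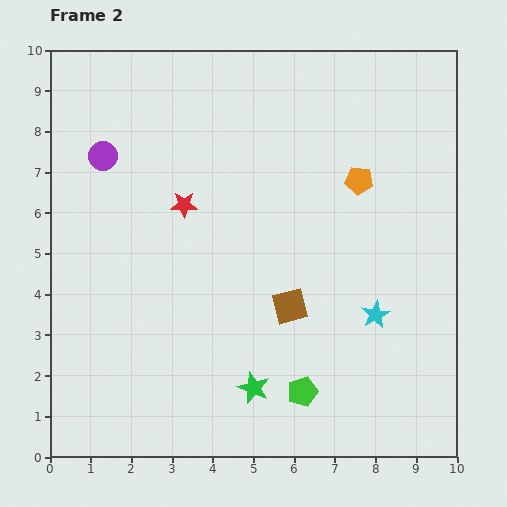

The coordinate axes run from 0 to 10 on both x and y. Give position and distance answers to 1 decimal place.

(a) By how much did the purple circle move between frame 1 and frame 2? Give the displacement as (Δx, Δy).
(-2.2, -1.5)

The purple circle was at (3.5, 8.9) in frame 1 and (1.3, 7.4) in frame 2.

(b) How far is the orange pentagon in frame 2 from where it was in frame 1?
2.8

The orange pentagon moved from (7.3, 4.0) to (7.6, 6.8), a distance of √(0.3² + 2.8²) ≈ 2.8.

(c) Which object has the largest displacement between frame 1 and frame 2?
the green pentagon

(moved 3.8; next 3.2)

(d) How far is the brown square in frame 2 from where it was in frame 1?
2.4

The brown square moved from (7.9, 2.4) to (5.9, 3.7), a distance of √(2.0² + 1.3²) ≈ 2.4.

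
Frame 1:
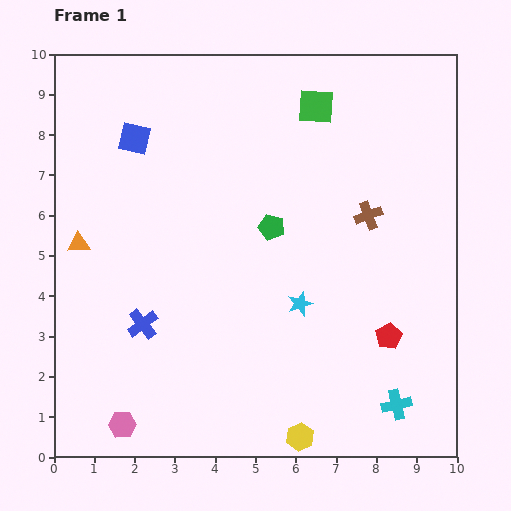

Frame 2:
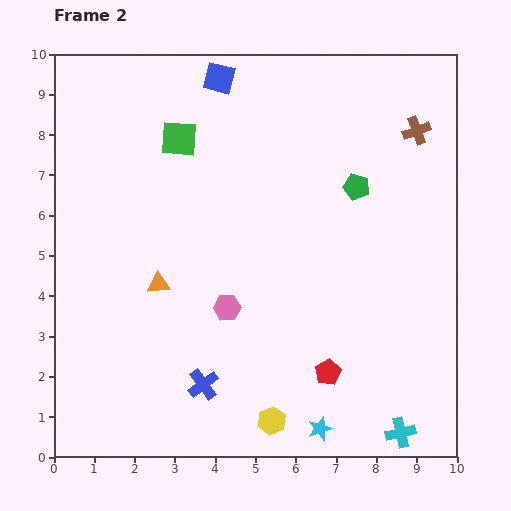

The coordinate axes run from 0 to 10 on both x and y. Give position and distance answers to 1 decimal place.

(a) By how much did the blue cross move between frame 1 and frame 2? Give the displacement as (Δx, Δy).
(1.5, -1.5)

The blue cross was at (2.2, 3.3) in frame 1 and (3.7, 1.8) in frame 2.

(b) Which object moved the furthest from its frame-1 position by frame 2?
the pink hexagon

(moved 3.9; next 3.5)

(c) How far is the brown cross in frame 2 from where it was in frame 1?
2.4

The brown cross moved from (7.8, 6.0) to (9.0, 8.1), a distance of √(1.2² + 2.1²) ≈ 2.4.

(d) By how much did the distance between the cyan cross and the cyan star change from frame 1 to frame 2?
-1.5

Distance in frame 1: 3.5. Distance in frame 2: 2.0.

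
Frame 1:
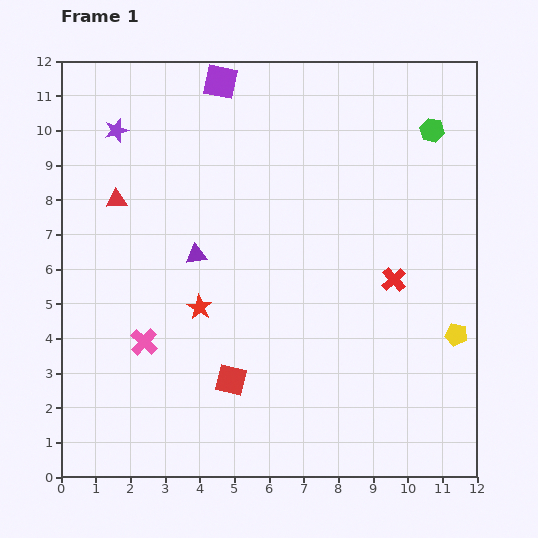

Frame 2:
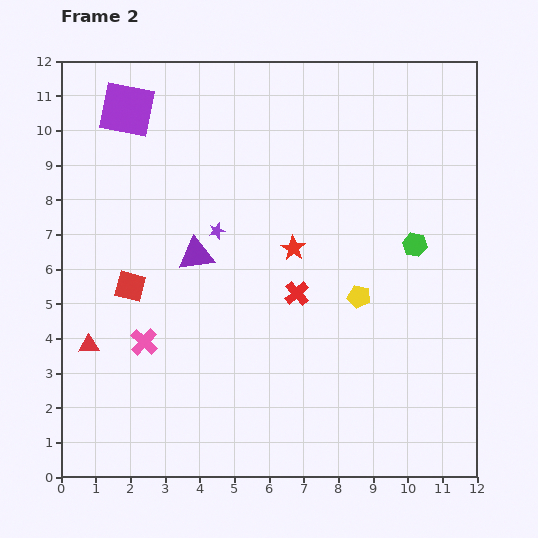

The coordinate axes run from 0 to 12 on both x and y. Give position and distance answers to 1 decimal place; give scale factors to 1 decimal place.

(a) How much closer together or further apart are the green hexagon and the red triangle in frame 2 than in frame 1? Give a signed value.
+0.5

Distance in frame 1: 9.3. Distance in frame 2: 9.8.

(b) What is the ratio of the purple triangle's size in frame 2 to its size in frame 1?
1.7×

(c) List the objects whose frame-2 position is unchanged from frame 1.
the pink cross, the purple triangle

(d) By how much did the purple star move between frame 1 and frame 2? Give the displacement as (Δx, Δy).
(2.9, -2.9)

The purple star was at (1.6, 10.0) in frame 1 and (4.5, 7.1) in frame 2.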